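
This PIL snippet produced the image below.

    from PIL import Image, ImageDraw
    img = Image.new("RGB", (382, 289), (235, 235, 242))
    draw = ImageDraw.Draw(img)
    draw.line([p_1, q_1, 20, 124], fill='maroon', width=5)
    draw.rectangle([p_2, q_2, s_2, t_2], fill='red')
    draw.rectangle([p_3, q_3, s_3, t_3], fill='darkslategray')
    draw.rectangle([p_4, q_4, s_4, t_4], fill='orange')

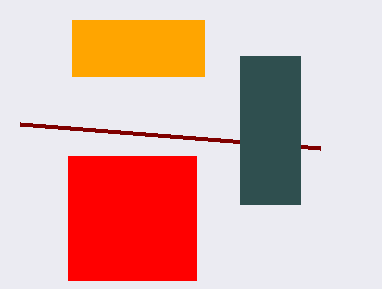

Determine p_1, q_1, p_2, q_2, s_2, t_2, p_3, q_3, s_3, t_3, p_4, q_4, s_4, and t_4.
p_1 = 320, q_1 = 148, p_2 = 68, q_2 = 156, s_2 = 196, t_2 = 280, p_3 = 240, q_3 = 56, s_3 = 300, t_3 = 204, p_4 = 72, q_4 = 20, s_4 = 204, t_4 = 76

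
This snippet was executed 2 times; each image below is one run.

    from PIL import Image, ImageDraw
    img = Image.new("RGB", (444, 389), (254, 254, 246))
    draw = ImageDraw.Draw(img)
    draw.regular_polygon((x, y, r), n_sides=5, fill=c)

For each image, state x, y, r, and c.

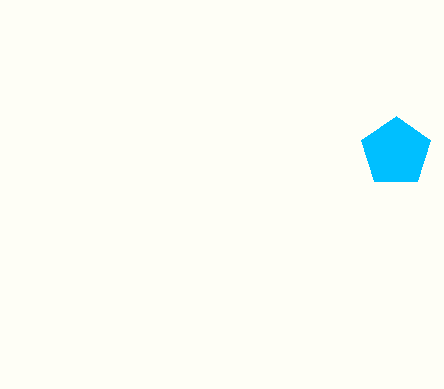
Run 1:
x = 396
y = 152
r = 36
c = 'deepskyblue'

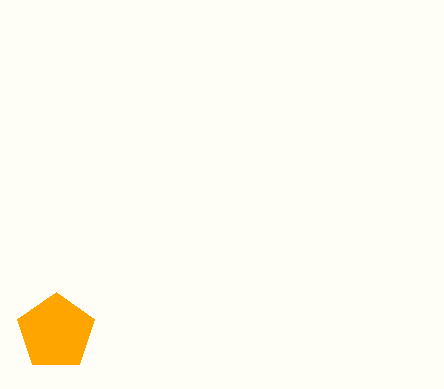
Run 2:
x = 56, y = 332, r = 40, c = 'orange'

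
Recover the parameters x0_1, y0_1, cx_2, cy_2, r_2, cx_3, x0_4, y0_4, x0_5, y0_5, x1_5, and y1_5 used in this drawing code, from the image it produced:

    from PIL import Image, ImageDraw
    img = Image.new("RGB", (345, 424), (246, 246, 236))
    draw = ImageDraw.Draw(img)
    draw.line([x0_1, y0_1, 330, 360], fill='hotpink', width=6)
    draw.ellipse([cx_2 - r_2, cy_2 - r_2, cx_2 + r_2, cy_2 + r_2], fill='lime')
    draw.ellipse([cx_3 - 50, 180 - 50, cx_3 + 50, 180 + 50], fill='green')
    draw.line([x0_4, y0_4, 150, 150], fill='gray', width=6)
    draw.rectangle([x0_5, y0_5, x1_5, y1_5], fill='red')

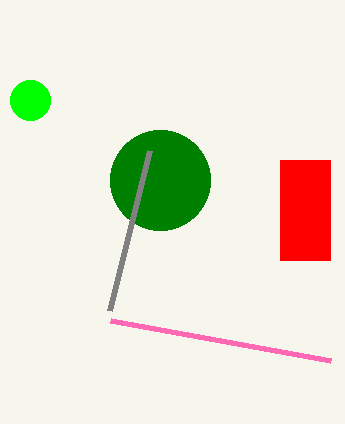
x0_1 = 110; y0_1 = 320; cx_2 = 30; cy_2 = 100; r_2 = 20; cx_3 = 160; x0_4 = 110; y0_4 = 310; x0_5 = 280; y0_5 = 160; x1_5 = 330; y1_5 = 260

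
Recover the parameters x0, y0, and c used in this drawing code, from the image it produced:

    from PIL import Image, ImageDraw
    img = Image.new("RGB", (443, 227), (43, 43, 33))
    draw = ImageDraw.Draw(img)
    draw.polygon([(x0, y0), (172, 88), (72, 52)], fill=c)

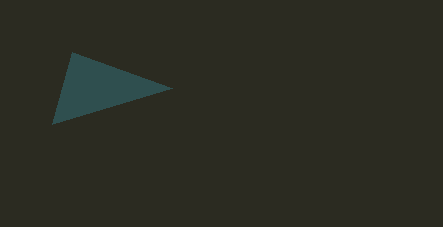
x0 = 52; y0 = 124; c = 'darkslategray'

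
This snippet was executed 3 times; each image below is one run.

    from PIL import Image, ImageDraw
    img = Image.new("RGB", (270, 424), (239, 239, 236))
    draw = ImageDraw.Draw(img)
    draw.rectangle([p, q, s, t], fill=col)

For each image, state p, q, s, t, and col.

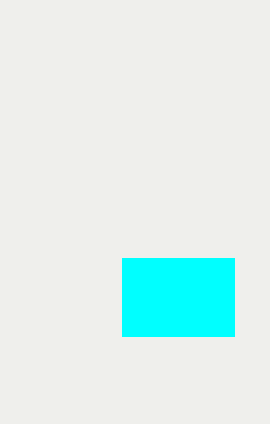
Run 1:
p = 122; q = 258; s = 234; t = 336; col = 'cyan'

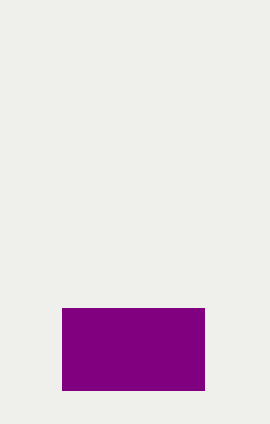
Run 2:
p = 62
q = 308
s = 204
t = 390
col = 'purple'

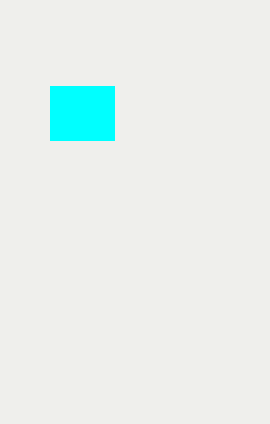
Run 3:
p = 50; q = 86; s = 114; t = 140; col = 'cyan'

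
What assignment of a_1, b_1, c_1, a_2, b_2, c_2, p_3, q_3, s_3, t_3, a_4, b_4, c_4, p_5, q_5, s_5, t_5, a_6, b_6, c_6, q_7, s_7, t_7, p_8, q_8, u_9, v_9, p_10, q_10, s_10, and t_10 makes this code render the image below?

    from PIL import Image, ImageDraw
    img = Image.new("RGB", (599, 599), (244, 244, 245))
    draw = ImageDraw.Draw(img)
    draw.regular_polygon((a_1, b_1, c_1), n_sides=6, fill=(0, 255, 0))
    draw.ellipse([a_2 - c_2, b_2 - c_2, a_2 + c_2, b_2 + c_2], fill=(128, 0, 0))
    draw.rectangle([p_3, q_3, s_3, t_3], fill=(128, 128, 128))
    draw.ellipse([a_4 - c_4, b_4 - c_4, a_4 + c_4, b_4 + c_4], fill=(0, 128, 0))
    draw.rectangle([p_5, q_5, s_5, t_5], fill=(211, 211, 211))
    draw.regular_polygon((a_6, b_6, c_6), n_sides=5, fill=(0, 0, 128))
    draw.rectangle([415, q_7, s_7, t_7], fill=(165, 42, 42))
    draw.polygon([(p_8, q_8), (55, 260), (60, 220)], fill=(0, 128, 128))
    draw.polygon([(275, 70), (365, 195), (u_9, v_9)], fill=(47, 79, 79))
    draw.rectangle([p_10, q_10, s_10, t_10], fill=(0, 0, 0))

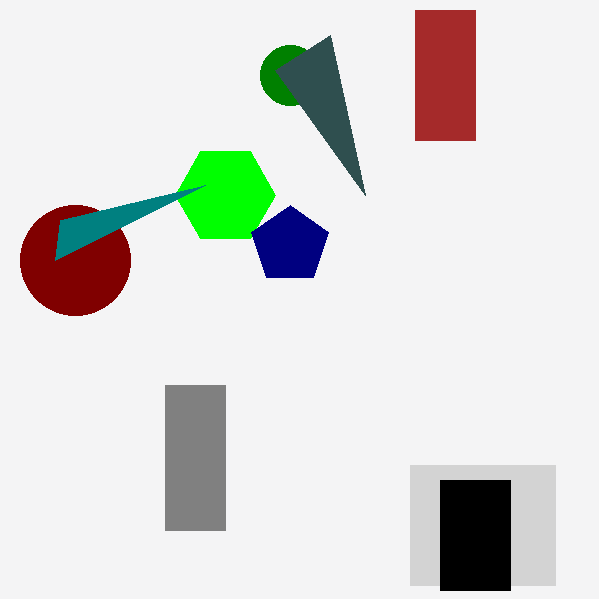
a_1 = 225, b_1 = 195, c_1 = 50, a_2 = 75, b_2 = 260, c_2 = 55, p_3 = 165, q_3 = 385, s_3 = 225, t_3 = 530, a_4 = 290, b_4 = 75, c_4 = 30, p_5 = 410, q_5 = 465, s_5 = 555, t_5 = 585, a_6 = 290, b_6 = 245, c_6 = 40, q_7 = 10, s_7 = 475, t_7 = 140, p_8 = 205, q_8 = 185, u_9 = 330, v_9 = 35, p_10 = 440, q_10 = 480, s_10 = 510, t_10 = 590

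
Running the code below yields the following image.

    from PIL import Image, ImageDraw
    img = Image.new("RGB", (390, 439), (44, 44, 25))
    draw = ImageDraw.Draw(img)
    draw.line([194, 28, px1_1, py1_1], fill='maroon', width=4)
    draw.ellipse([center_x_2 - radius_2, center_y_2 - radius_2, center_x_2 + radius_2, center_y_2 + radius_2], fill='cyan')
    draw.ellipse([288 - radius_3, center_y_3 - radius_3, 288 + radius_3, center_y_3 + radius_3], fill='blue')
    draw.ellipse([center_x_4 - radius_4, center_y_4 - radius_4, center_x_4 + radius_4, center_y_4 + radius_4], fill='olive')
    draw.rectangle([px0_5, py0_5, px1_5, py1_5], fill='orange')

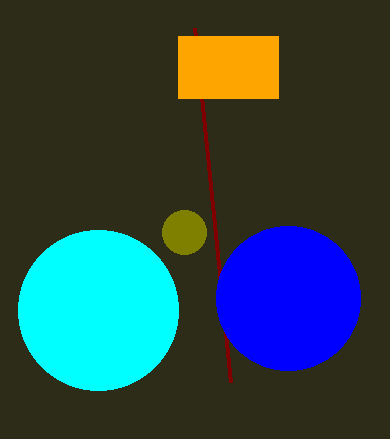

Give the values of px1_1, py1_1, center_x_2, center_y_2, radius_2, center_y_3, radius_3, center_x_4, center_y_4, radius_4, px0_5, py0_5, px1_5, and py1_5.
px1_1 = 230, py1_1 = 382, center_x_2 = 98, center_y_2 = 310, radius_2 = 80, center_y_3 = 298, radius_3 = 72, center_x_4 = 184, center_y_4 = 232, radius_4 = 22, px0_5 = 178, py0_5 = 36, px1_5 = 278, py1_5 = 98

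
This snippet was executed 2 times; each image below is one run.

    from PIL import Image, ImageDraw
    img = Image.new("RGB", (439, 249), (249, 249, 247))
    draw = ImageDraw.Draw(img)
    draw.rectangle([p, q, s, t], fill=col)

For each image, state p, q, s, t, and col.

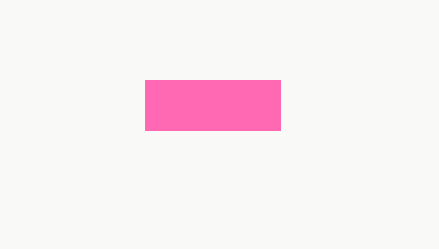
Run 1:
p = 145
q = 80
s = 280
t = 130
col = 'hotpink'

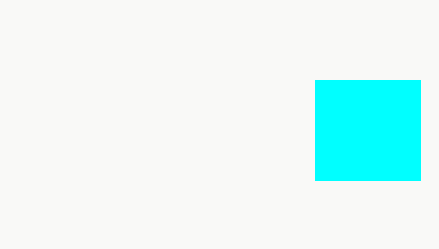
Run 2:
p = 315; q = 80; s = 420; t = 180; col = 'cyan'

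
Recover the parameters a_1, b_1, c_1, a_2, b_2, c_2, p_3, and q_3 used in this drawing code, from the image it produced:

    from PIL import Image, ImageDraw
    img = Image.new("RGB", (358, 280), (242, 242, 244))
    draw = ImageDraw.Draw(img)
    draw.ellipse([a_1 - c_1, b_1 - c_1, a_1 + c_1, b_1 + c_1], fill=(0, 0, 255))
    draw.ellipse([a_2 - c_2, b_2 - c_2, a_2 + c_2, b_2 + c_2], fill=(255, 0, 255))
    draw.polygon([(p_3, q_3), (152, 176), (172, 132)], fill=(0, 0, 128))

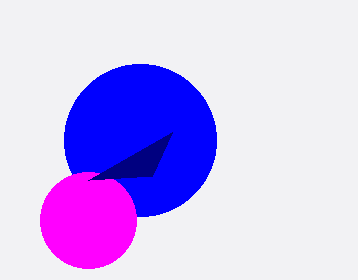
a_1 = 140, b_1 = 140, c_1 = 76, a_2 = 88, b_2 = 220, c_2 = 48, p_3 = 88, q_3 = 180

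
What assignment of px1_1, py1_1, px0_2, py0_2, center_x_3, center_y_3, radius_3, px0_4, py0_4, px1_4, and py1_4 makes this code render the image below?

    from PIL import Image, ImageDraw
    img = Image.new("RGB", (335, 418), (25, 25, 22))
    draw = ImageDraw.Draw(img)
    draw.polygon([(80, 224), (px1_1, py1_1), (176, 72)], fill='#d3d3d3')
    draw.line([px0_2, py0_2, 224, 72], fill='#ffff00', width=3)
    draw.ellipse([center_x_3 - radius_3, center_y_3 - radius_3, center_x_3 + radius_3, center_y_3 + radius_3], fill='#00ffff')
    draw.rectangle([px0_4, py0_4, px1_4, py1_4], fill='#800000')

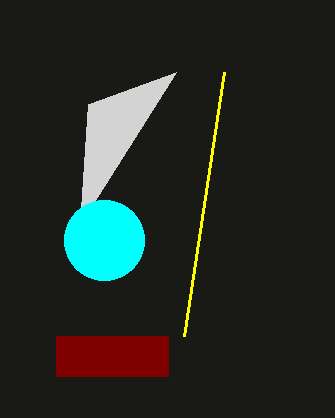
px1_1 = 88, py1_1 = 104, px0_2 = 184, py0_2 = 336, center_x_3 = 104, center_y_3 = 240, radius_3 = 40, px0_4 = 56, py0_4 = 336, px1_4 = 168, py1_4 = 376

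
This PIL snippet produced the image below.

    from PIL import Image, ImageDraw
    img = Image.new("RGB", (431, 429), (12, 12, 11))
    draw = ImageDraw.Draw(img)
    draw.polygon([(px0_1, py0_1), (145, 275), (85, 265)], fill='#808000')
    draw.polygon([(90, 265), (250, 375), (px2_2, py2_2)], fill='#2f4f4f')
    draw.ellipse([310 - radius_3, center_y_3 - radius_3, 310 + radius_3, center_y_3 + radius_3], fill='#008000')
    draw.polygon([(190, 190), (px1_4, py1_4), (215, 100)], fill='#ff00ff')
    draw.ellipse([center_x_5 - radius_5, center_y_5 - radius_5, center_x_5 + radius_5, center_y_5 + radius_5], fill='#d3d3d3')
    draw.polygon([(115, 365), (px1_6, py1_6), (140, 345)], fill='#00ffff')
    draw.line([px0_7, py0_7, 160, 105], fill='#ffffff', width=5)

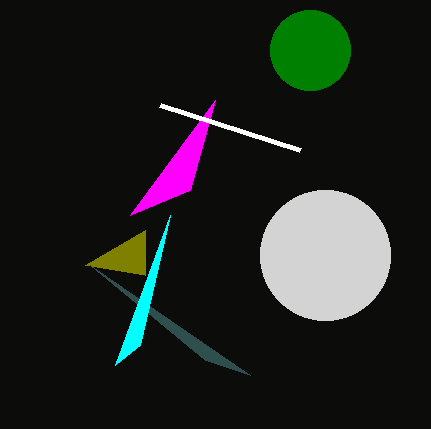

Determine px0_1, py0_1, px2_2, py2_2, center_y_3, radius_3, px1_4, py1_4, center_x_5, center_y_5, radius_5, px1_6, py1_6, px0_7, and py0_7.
px0_1 = 145; py0_1 = 230; px2_2 = 205; py2_2 = 360; center_y_3 = 50; radius_3 = 40; px1_4 = 130; py1_4 = 215; center_x_5 = 325; center_y_5 = 255; radius_5 = 65; px1_6 = 170; py1_6 = 215; px0_7 = 300; py0_7 = 150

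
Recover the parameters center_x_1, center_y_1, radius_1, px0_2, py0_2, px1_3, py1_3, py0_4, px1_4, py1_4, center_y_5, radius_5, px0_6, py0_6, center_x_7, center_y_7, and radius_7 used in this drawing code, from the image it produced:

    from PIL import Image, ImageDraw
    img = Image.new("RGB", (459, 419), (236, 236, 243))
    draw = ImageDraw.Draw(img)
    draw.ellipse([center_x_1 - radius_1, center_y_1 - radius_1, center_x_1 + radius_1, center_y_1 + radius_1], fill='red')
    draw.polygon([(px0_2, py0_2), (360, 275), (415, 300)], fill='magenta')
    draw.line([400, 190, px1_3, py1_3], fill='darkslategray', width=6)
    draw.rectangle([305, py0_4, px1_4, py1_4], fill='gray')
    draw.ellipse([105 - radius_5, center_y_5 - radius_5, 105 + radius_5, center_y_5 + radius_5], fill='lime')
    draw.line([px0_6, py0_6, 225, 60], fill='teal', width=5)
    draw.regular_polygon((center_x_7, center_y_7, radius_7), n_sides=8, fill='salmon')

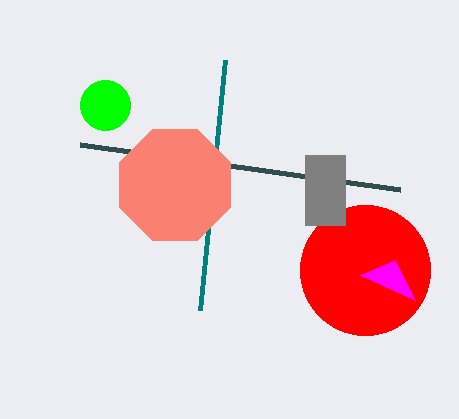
center_x_1 = 365
center_y_1 = 270
radius_1 = 65
px0_2 = 395
py0_2 = 260
px1_3 = 80
py1_3 = 145
py0_4 = 155
px1_4 = 345
py1_4 = 225
center_y_5 = 105
radius_5 = 25
px0_6 = 200
py0_6 = 310
center_x_7 = 175
center_y_7 = 185
radius_7 = 60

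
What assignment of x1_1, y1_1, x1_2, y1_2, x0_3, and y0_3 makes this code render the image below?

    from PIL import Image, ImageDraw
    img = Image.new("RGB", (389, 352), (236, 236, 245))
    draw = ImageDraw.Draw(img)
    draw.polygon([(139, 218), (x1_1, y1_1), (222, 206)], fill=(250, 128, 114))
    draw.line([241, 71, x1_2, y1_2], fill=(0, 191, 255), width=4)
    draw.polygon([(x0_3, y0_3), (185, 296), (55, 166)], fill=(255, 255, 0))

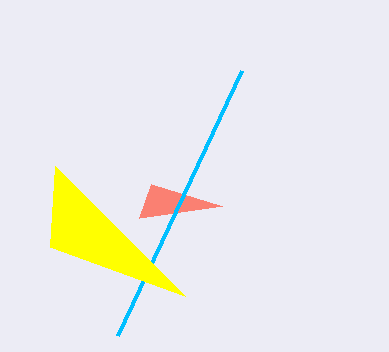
x1_1 = 151
y1_1 = 184
x1_2 = 117
y1_2 = 336
x0_3 = 50
y0_3 = 247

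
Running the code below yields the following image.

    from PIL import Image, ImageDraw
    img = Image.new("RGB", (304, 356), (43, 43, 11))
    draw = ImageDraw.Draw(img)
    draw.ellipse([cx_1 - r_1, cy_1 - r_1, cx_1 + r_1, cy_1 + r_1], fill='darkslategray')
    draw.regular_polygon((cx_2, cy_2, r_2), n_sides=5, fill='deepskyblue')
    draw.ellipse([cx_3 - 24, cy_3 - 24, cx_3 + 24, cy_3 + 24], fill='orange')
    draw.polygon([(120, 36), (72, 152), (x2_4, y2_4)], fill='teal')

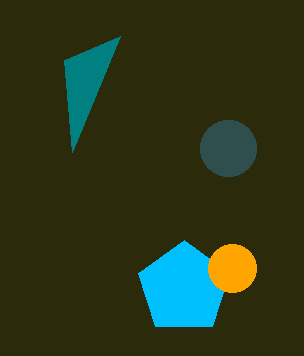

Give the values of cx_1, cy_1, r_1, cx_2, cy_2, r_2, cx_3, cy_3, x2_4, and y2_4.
cx_1 = 228, cy_1 = 148, r_1 = 28, cx_2 = 184, cy_2 = 288, r_2 = 48, cx_3 = 232, cy_3 = 268, x2_4 = 64, y2_4 = 60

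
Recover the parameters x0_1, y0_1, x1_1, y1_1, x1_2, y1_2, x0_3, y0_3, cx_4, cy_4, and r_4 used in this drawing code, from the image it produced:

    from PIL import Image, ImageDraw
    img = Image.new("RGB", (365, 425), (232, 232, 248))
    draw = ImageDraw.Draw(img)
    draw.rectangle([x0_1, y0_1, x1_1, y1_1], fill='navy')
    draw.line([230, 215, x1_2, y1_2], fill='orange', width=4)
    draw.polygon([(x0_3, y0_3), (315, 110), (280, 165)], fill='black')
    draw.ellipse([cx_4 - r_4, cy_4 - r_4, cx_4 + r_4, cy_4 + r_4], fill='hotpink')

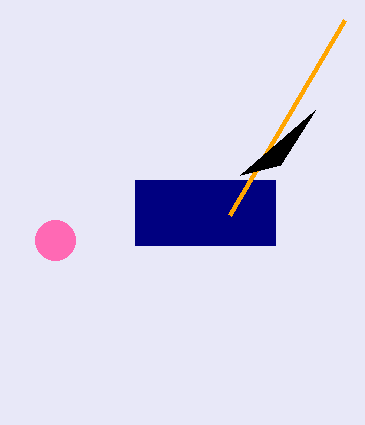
x0_1 = 135; y0_1 = 180; x1_1 = 275; y1_1 = 245; x1_2 = 345; y1_2 = 20; x0_3 = 240; y0_3 = 175; cx_4 = 55; cy_4 = 240; r_4 = 20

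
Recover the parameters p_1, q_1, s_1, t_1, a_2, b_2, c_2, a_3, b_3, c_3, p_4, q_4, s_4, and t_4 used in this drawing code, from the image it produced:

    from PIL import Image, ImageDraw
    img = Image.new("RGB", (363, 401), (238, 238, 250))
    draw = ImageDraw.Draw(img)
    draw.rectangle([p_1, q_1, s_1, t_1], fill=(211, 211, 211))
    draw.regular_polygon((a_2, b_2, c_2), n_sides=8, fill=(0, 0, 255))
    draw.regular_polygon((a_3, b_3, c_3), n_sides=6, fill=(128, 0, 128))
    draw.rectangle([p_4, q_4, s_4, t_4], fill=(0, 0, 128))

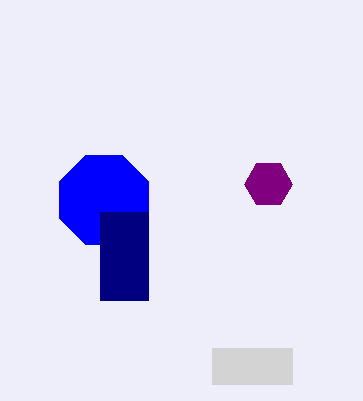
p_1 = 212, q_1 = 348, s_1 = 292, t_1 = 384, a_2 = 104, b_2 = 200, c_2 = 48, a_3 = 268, b_3 = 184, c_3 = 24, p_4 = 100, q_4 = 212, s_4 = 148, t_4 = 300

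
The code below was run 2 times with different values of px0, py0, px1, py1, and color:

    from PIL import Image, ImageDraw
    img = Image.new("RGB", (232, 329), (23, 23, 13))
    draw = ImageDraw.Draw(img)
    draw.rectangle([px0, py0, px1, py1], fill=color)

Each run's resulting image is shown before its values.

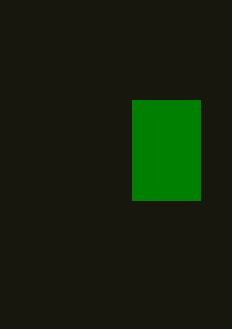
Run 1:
px0 = 132; py0 = 100; px1 = 200; py1 = 200; color = 'green'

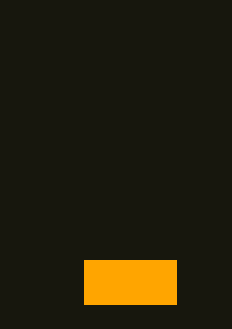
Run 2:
px0 = 84
py0 = 260
px1 = 176
py1 = 304
color = 'orange'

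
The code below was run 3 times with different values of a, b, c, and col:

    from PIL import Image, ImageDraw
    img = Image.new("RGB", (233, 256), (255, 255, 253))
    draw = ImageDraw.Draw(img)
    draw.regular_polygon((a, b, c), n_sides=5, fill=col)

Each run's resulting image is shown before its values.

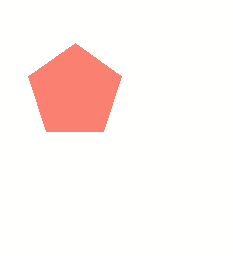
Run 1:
a = 75
b = 92
c = 49
col = 'salmon'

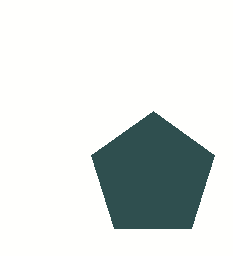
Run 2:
a = 153; b = 176; c = 65; col = 'darkslategray'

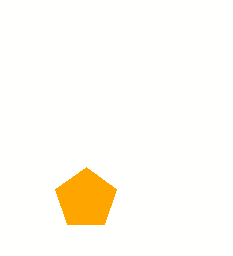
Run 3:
a = 86, b = 199, c = 32, col = 'orange'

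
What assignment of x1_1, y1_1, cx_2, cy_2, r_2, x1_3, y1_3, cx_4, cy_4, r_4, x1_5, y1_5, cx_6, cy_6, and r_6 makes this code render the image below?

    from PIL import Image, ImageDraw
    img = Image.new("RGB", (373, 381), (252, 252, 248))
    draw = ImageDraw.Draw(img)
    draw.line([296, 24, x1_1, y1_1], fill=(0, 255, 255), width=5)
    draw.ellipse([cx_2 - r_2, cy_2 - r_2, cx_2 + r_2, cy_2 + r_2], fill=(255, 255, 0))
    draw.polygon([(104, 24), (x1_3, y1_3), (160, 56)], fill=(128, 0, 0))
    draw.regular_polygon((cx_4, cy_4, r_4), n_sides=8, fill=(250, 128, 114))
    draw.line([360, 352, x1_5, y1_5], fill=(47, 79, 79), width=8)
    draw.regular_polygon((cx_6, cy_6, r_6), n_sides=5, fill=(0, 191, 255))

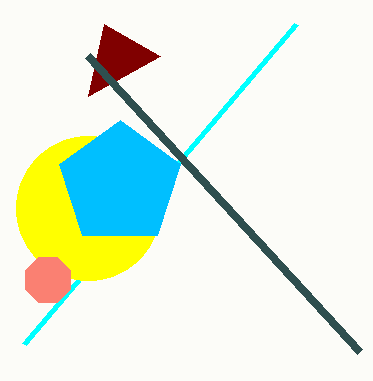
x1_1 = 24
y1_1 = 344
cx_2 = 88
cy_2 = 208
r_2 = 72
x1_3 = 88
y1_3 = 96
cx_4 = 48
cy_4 = 280
r_4 = 24
x1_5 = 88
y1_5 = 56
cx_6 = 120
cy_6 = 184
r_6 = 64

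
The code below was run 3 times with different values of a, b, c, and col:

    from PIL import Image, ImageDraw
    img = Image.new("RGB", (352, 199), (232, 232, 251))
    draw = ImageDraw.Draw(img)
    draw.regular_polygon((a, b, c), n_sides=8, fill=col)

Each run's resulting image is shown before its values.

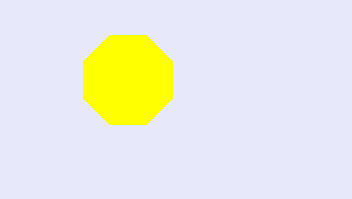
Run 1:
a = 128
b = 80
c = 48
col = 'yellow'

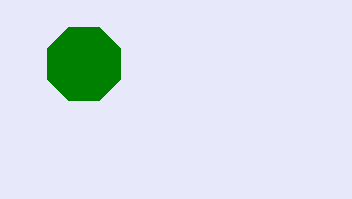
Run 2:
a = 84, b = 64, c = 40, col = 'green'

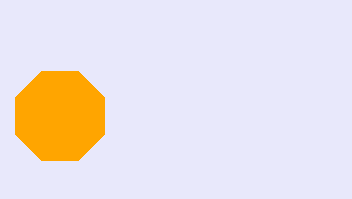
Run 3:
a = 60
b = 116
c = 48
col = 'orange'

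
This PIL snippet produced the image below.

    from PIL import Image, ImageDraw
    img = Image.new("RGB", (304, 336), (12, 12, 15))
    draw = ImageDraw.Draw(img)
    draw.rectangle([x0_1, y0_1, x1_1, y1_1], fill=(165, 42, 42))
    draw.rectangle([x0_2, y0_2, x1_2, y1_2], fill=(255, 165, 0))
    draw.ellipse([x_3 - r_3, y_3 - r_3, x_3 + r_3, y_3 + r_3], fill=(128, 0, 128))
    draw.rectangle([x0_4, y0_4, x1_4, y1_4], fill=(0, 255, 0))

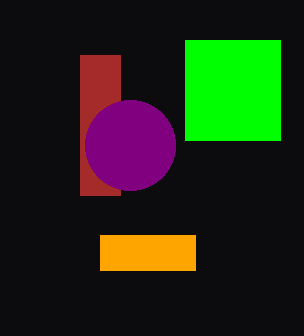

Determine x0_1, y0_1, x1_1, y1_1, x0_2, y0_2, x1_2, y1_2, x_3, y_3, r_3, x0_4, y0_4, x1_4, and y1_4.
x0_1 = 80
y0_1 = 55
x1_1 = 120
y1_1 = 195
x0_2 = 100
y0_2 = 235
x1_2 = 195
y1_2 = 270
x_3 = 130
y_3 = 145
r_3 = 45
x0_4 = 185
y0_4 = 40
x1_4 = 280
y1_4 = 140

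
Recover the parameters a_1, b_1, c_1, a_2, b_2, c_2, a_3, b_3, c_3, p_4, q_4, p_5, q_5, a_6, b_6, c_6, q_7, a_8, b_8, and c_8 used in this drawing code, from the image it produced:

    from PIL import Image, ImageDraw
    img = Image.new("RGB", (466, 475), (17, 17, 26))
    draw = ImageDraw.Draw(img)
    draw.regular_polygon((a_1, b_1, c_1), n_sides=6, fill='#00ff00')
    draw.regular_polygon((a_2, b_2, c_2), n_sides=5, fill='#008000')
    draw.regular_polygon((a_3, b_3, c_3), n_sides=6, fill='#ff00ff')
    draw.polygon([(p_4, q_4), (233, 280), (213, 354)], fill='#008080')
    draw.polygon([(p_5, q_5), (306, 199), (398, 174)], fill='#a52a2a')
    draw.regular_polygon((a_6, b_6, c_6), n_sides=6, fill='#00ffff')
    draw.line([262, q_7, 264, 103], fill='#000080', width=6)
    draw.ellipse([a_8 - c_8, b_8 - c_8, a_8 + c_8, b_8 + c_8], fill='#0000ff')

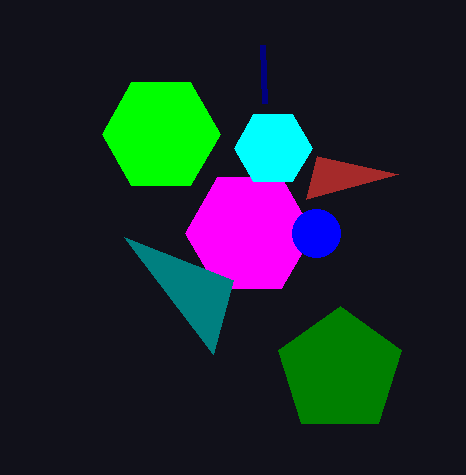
a_1 = 161; b_1 = 134; c_1 = 59; a_2 = 340; b_2 = 371; c_2 = 65; a_3 = 249; b_3 = 233; c_3 = 64; p_4 = 124; q_4 = 237; p_5 = 317; q_5 = 156; a_6 = 273; b_6 = 148; c_6 = 39; q_7 = 45; a_8 = 316; b_8 = 233; c_8 = 24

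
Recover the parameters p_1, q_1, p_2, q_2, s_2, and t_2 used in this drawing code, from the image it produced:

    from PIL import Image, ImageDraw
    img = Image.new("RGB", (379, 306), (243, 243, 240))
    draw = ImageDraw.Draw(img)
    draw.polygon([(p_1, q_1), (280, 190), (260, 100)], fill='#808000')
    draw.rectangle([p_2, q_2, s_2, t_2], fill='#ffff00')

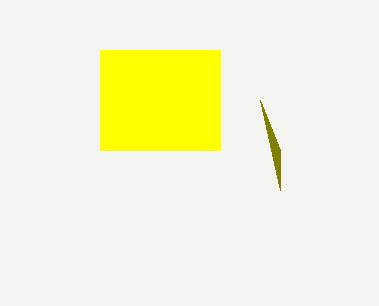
p_1 = 280, q_1 = 150, p_2 = 100, q_2 = 50, s_2 = 220, t_2 = 150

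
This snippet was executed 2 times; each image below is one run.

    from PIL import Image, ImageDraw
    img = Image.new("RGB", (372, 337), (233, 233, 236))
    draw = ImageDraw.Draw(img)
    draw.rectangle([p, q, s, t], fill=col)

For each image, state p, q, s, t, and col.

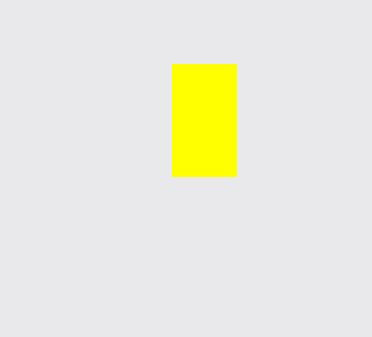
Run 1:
p = 172, q = 64, s = 236, t = 176, col = 'yellow'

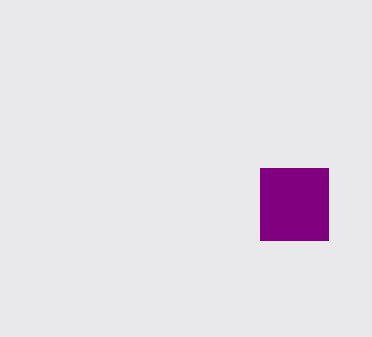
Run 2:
p = 260, q = 168, s = 328, t = 240, col = 'purple'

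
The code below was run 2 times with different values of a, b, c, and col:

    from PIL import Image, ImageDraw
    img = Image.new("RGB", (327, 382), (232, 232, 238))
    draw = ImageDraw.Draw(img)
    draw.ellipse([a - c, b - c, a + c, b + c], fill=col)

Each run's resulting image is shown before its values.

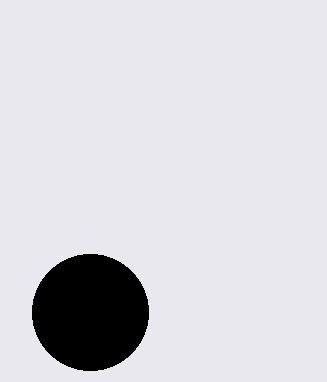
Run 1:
a = 90, b = 312, c = 58, col = 'black'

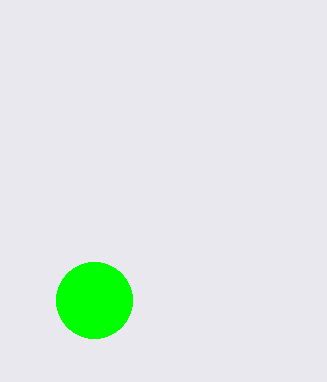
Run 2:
a = 94; b = 300; c = 38; col = 'lime'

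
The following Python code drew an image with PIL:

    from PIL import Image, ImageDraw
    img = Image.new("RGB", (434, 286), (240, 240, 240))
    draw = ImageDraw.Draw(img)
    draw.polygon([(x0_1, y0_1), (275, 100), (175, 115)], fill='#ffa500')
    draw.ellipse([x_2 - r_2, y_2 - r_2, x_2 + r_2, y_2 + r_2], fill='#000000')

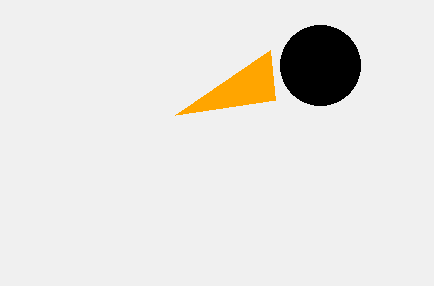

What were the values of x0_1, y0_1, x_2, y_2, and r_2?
x0_1 = 270; y0_1 = 50; x_2 = 320; y_2 = 65; r_2 = 40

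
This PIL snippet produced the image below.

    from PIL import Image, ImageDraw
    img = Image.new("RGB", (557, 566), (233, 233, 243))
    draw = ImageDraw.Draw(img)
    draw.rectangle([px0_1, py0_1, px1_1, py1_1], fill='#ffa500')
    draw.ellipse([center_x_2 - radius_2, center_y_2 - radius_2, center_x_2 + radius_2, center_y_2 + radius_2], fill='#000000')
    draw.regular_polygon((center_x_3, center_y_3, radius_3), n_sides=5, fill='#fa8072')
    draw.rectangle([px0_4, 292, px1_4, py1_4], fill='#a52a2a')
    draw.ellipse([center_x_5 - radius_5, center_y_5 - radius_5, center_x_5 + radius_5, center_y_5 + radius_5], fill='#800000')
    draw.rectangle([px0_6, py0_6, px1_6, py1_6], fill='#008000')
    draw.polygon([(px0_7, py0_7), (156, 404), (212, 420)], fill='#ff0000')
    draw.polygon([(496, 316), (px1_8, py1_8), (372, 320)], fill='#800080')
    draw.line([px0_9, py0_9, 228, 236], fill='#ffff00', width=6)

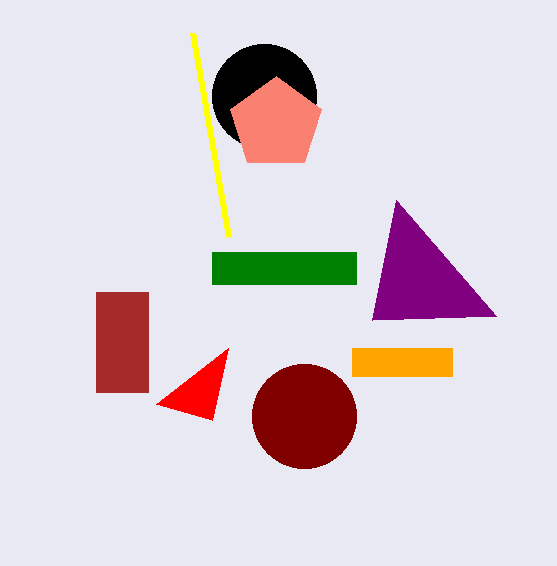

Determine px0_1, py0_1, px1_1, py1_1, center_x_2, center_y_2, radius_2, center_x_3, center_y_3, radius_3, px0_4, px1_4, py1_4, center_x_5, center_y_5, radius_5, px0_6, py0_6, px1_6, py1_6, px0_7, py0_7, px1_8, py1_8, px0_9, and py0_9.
px0_1 = 352; py0_1 = 348; px1_1 = 452; py1_1 = 376; center_x_2 = 264; center_y_2 = 96; radius_2 = 52; center_x_3 = 276; center_y_3 = 124; radius_3 = 48; px0_4 = 96; px1_4 = 148; py1_4 = 392; center_x_5 = 304; center_y_5 = 416; radius_5 = 52; px0_6 = 212; py0_6 = 252; px1_6 = 356; py1_6 = 284; px0_7 = 228; py0_7 = 348; px1_8 = 396; py1_8 = 200; px0_9 = 192; py0_9 = 32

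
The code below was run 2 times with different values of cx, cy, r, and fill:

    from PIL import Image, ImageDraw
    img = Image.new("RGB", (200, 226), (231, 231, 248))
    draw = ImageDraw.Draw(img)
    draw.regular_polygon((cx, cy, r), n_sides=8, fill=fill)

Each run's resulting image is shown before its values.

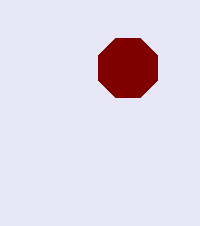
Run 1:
cx = 128; cy = 68; r = 32; fill = 'maroon'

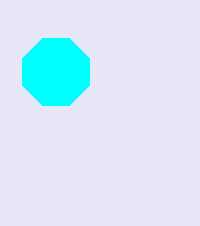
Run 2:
cx = 56
cy = 72
r = 36
fill = 'cyan'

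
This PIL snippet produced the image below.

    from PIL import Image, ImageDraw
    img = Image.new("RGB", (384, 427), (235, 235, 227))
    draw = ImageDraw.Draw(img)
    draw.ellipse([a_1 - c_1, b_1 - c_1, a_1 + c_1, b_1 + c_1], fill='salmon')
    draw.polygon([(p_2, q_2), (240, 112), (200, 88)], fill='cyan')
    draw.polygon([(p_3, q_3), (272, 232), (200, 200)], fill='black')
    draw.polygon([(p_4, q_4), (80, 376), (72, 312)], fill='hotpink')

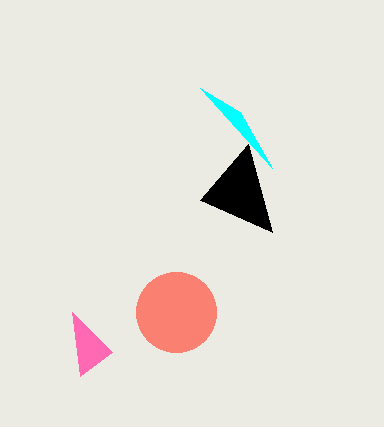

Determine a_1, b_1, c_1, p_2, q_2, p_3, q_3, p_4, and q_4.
a_1 = 176; b_1 = 312; c_1 = 40; p_2 = 272; q_2 = 168; p_3 = 248; q_3 = 144; p_4 = 112; q_4 = 352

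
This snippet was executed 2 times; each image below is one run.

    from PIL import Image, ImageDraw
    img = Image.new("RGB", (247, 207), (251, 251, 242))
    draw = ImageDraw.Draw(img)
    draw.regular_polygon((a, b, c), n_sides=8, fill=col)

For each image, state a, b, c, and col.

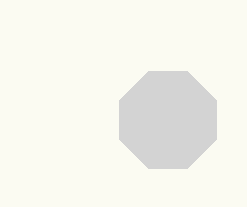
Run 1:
a = 168, b = 120, c = 52, col = 'lightgray'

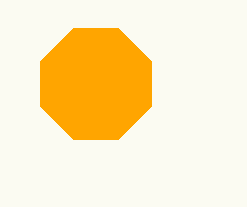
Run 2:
a = 96; b = 84; c = 60; col = 'orange'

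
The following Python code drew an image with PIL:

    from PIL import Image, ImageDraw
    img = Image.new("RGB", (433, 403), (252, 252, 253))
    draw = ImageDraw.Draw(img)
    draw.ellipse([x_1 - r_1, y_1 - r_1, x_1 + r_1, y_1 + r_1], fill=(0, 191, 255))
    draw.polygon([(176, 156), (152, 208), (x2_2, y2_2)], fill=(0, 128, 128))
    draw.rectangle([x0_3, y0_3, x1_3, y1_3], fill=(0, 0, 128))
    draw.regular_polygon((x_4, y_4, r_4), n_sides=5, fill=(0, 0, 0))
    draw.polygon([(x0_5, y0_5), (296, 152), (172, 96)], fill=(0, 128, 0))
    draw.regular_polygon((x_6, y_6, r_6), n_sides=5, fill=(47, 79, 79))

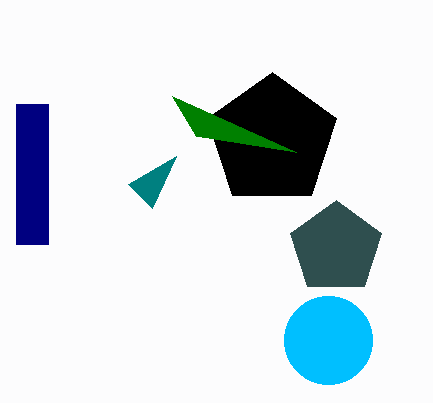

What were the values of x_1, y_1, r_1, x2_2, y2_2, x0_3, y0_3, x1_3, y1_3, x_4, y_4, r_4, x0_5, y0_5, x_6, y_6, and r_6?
x_1 = 328, y_1 = 340, r_1 = 44, x2_2 = 128, y2_2 = 184, x0_3 = 16, y0_3 = 104, x1_3 = 48, y1_3 = 244, x_4 = 272, y_4 = 140, r_4 = 68, x0_5 = 196, y0_5 = 136, x_6 = 336, y_6 = 248, r_6 = 48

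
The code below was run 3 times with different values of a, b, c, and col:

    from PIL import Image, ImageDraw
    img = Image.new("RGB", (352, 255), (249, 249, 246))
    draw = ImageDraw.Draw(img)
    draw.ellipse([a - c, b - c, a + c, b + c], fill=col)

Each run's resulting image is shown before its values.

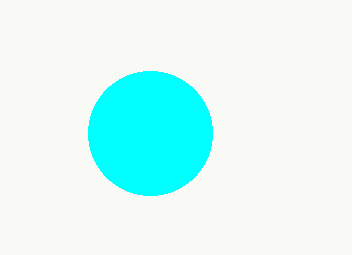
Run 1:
a = 150
b = 133
c = 62
col = 'cyan'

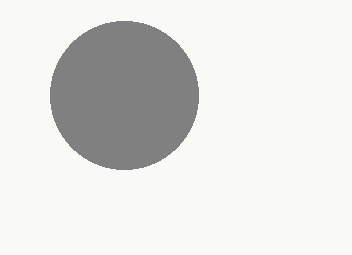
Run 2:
a = 124; b = 95; c = 74; col = 'gray'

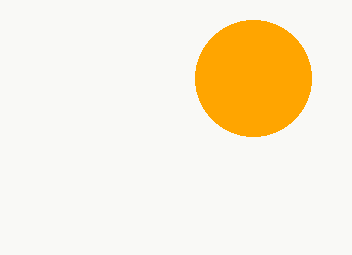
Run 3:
a = 253
b = 78
c = 58
col = 'orange'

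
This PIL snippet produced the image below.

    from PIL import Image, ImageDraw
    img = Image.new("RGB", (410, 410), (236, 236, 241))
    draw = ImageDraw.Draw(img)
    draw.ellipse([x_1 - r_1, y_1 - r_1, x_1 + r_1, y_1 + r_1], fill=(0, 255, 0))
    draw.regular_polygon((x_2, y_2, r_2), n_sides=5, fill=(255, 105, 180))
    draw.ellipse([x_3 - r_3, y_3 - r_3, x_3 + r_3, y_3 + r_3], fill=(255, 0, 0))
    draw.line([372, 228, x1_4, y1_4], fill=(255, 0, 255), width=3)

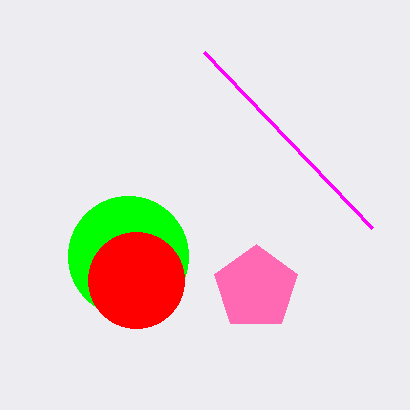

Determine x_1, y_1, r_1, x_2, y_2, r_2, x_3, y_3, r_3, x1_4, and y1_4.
x_1 = 128; y_1 = 256; r_1 = 60; x_2 = 256; y_2 = 288; r_2 = 44; x_3 = 136; y_3 = 280; r_3 = 48; x1_4 = 204; y1_4 = 52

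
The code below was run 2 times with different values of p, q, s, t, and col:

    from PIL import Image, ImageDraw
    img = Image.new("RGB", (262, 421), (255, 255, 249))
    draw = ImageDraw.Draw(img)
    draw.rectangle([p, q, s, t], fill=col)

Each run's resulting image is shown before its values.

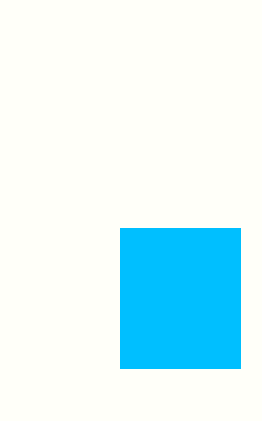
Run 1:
p = 120; q = 228; s = 240; t = 368; col = 'deepskyblue'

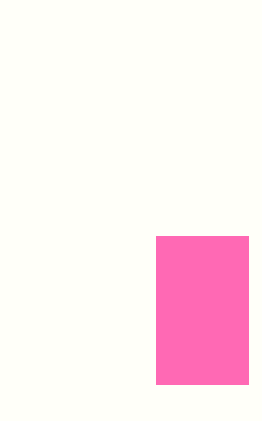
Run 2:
p = 156, q = 236, s = 248, t = 384, col = 'hotpink'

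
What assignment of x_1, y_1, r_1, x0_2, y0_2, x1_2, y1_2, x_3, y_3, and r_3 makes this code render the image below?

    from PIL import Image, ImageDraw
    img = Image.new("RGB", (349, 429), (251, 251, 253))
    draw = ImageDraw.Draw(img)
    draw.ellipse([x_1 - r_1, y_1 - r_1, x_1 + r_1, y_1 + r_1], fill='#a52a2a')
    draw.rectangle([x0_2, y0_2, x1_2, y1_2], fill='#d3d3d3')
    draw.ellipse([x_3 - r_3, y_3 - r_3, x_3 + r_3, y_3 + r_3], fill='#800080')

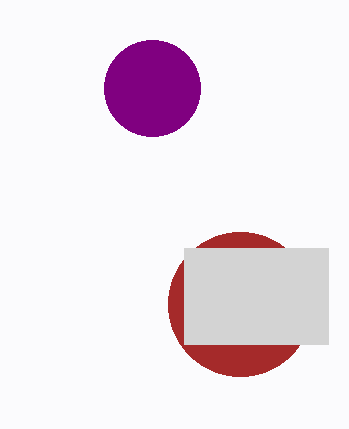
x_1 = 240
y_1 = 304
r_1 = 72
x0_2 = 184
y0_2 = 248
x1_2 = 328
y1_2 = 344
x_3 = 152
y_3 = 88
r_3 = 48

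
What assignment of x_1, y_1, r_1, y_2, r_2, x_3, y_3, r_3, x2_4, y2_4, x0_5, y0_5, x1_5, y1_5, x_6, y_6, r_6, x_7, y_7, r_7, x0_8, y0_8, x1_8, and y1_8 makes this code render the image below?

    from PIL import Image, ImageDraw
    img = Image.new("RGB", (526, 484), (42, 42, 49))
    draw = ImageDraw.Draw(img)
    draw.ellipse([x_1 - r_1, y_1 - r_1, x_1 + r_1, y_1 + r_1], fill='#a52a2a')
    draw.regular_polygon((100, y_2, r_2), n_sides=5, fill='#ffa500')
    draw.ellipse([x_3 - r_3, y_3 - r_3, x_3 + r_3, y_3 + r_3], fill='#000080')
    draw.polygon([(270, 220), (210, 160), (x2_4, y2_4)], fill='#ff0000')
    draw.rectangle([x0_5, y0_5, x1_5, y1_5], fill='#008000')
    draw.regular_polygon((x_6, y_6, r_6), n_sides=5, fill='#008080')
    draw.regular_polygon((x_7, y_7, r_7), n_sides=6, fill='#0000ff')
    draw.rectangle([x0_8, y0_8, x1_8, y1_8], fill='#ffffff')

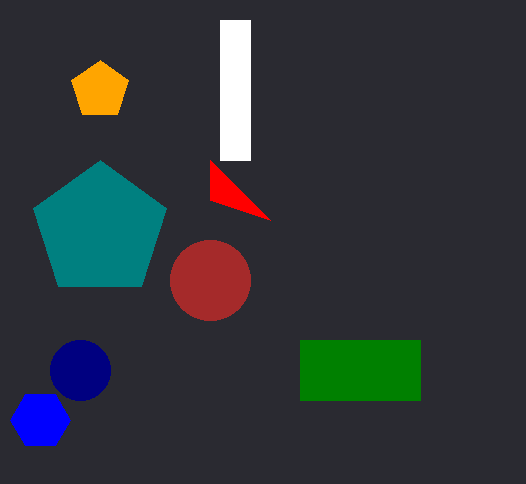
x_1 = 210; y_1 = 280; r_1 = 40; y_2 = 90; r_2 = 30; x_3 = 80; y_3 = 370; r_3 = 30; x2_4 = 210; y2_4 = 200; x0_5 = 300; y0_5 = 340; x1_5 = 420; y1_5 = 400; x_6 = 100; y_6 = 230; r_6 = 70; x_7 = 40; y_7 = 420; r_7 = 30; x0_8 = 220; y0_8 = 20; x1_8 = 250; y1_8 = 160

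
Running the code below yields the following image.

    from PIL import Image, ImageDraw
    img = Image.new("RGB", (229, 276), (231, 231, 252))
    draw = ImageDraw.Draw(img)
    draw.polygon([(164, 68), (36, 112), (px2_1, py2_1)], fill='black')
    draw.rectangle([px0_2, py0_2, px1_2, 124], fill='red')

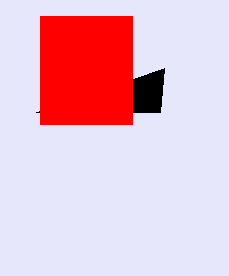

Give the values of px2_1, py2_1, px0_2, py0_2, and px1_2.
px2_1 = 160; py2_1 = 112; px0_2 = 40; py0_2 = 16; px1_2 = 132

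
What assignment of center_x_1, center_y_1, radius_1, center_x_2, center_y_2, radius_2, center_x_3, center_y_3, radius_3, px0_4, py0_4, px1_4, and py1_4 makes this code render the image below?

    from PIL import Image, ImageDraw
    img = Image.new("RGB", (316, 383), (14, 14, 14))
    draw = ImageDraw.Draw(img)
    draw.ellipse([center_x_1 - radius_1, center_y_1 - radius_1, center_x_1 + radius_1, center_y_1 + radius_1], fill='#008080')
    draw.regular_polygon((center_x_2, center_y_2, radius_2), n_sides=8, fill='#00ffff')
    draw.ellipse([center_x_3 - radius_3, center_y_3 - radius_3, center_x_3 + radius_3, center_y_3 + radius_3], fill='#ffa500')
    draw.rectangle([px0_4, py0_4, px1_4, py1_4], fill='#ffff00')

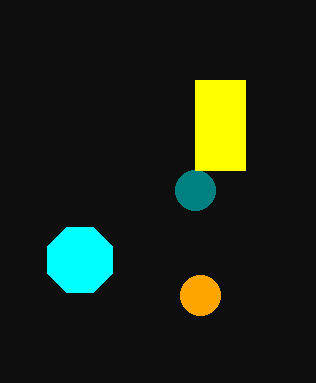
center_x_1 = 195; center_y_1 = 190; radius_1 = 20; center_x_2 = 80; center_y_2 = 260; radius_2 = 35; center_x_3 = 200; center_y_3 = 295; radius_3 = 20; px0_4 = 195; py0_4 = 80; px1_4 = 245; py1_4 = 170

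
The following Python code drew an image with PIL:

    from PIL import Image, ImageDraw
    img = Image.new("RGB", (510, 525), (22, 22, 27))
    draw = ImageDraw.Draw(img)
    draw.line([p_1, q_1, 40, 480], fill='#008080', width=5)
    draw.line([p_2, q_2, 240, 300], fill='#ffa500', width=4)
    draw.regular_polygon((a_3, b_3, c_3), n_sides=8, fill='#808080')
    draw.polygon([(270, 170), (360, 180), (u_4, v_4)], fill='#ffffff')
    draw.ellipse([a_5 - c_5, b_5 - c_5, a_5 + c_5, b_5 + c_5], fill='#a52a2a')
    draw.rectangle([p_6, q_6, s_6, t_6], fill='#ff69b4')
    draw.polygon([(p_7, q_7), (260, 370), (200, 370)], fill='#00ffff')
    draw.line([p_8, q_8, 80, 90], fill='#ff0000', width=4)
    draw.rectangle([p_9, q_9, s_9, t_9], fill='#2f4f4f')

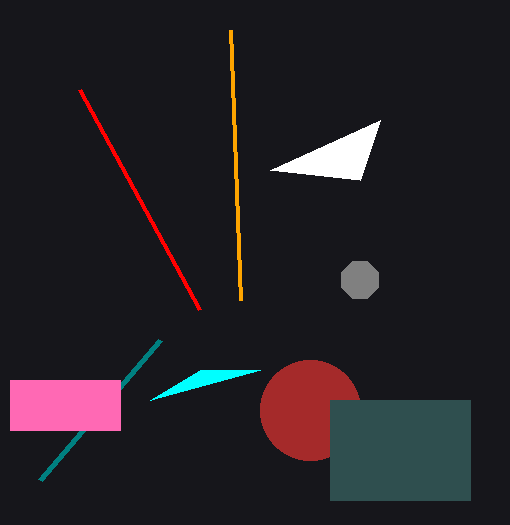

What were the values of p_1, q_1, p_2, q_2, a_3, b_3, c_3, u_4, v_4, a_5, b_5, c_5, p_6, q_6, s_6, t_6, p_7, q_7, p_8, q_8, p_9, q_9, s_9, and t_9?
p_1 = 160, q_1 = 340, p_2 = 230, q_2 = 30, a_3 = 360, b_3 = 280, c_3 = 20, u_4 = 380, v_4 = 120, a_5 = 310, b_5 = 410, c_5 = 50, p_6 = 10, q_6 = 380, s_6 = 120, t_6 = 430, p_7 = 150, q_7 = 400, p_8 = 200, q_8 = 310, p_9 = 330, q_9 = 400, s_9 = 470, t_9 = 500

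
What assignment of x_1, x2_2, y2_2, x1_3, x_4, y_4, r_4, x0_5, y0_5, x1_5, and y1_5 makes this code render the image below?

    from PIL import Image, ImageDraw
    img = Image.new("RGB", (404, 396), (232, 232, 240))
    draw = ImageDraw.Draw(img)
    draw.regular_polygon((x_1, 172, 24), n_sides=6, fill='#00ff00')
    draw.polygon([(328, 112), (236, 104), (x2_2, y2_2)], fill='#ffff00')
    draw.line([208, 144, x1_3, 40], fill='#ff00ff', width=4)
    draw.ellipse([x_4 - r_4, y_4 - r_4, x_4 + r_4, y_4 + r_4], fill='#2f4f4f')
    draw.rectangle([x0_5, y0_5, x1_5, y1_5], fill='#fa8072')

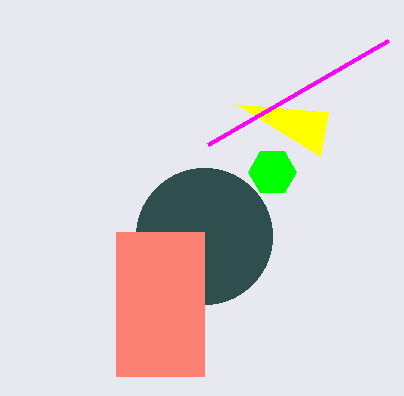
x_1 = 272, x2_2 = 320, y2_2 = 156, x1_3 = 388, x_4 = 204, y_4 = 236, r_4 = 68, x0_5 = 116, y0_5 = 232, x1_5 = 204, y1_5 = 376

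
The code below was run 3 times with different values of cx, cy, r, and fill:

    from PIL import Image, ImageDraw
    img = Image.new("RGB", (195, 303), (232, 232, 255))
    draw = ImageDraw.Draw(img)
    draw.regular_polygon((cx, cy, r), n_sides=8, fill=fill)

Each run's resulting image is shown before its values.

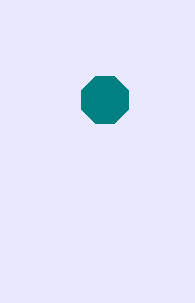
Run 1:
cx = 105, cy = 100, r = 25, fill = 'teal'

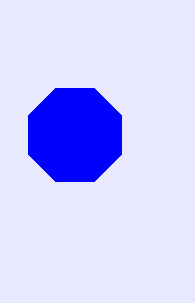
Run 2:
cx = 75, cy = 135, r = 50, fill = 'blue'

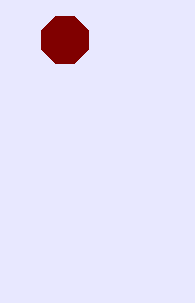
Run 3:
cx = 65, cy = 40, r = 25, fill = 'maroon'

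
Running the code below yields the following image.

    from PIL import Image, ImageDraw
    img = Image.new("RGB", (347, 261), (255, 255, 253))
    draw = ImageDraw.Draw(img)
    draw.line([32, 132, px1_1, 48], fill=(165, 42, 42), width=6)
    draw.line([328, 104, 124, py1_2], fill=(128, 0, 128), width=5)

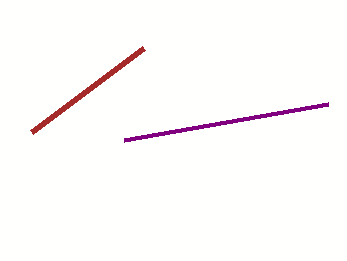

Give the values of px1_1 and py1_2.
px1_1 = 144, py1_2 = 140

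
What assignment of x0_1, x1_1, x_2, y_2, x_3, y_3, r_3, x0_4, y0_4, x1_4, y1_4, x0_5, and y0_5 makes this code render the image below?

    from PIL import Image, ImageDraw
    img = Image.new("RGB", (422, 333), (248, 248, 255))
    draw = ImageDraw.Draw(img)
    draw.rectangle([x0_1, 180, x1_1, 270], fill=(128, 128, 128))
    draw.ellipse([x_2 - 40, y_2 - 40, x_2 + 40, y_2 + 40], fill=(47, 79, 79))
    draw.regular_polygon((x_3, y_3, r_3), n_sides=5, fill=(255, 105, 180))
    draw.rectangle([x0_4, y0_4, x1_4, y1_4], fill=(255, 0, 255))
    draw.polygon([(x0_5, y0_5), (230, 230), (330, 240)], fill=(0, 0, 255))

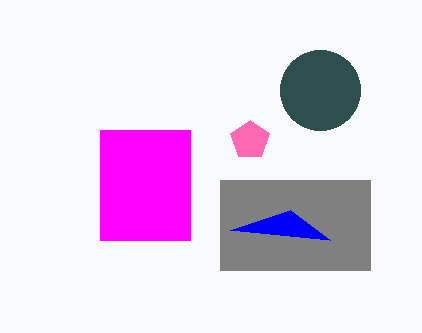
x0_1 = 220; x1_1 = 370; x_2 = 320; y_2 = 90; x_3 = 250; y_3 = 140; r_3 = 20; x0_4 = 100; y0_4 = 130; x1_4 = 190; y1_4 = 240; x0_5 = 290; y0_5 = 210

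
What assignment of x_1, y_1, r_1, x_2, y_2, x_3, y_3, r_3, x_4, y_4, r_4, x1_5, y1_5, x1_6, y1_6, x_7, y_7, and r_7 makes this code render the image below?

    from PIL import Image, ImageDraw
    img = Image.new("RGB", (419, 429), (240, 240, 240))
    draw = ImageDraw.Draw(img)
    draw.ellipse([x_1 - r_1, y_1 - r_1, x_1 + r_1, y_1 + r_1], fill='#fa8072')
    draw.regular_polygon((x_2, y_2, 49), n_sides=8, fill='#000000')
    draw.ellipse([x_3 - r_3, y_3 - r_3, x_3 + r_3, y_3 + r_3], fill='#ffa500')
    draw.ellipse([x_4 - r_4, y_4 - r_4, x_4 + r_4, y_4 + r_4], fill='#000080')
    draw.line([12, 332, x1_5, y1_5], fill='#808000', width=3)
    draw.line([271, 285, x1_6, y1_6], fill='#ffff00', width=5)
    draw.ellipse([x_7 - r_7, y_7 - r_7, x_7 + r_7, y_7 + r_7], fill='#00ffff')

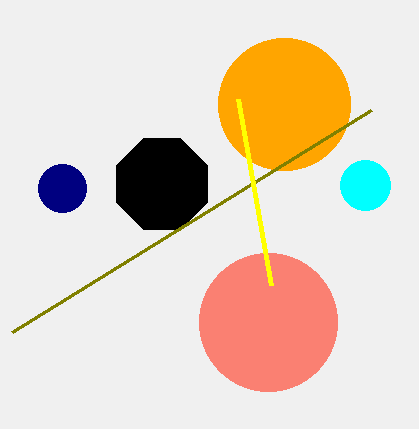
x_1 = 268; y_1 = 322; r_1 = 69; x_2 = 162; y_2 = 184; x_3 = 284; y_3 = 104; r_3 = 66; x_4 = 62; y_4 = 188; r_4 = 24; x1_5 = 371; y1_5 = 110; x1_6 = 238; y1_6 = 99; x_7 = 365; y_7 = 185; r_7 = 25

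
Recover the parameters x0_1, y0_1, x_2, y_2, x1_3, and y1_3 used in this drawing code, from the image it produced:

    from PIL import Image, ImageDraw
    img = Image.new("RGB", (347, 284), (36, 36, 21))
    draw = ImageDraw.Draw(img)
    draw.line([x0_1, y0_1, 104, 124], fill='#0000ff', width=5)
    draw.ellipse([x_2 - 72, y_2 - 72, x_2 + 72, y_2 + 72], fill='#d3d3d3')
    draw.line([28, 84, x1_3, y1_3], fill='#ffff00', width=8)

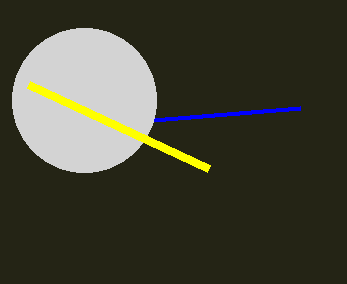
x0_1 = 300
y0_1 = 108
x_2 = 84
y_2 = 100
x1_3 = 208
y1_3 = 168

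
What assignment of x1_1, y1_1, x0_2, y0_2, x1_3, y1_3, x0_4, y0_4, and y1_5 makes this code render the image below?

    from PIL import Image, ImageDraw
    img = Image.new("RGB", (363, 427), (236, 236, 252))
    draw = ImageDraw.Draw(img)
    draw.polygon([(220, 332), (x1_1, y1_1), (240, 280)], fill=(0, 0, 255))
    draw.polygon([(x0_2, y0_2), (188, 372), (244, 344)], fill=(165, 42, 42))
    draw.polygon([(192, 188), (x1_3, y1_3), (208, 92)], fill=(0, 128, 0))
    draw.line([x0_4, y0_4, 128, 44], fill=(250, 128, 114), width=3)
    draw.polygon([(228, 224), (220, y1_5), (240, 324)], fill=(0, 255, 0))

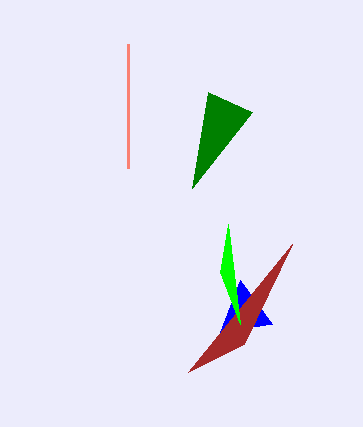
x1_1 = 272; y1_1 = 324; x0_2 = 292; y0_2 = 244; x1_3 = 252; y1_3 = 112; x0_4 = 128; y0_4 = 168; y1_5 = 272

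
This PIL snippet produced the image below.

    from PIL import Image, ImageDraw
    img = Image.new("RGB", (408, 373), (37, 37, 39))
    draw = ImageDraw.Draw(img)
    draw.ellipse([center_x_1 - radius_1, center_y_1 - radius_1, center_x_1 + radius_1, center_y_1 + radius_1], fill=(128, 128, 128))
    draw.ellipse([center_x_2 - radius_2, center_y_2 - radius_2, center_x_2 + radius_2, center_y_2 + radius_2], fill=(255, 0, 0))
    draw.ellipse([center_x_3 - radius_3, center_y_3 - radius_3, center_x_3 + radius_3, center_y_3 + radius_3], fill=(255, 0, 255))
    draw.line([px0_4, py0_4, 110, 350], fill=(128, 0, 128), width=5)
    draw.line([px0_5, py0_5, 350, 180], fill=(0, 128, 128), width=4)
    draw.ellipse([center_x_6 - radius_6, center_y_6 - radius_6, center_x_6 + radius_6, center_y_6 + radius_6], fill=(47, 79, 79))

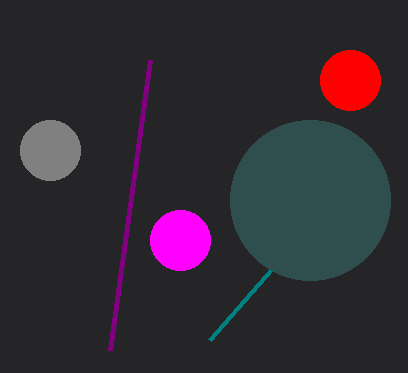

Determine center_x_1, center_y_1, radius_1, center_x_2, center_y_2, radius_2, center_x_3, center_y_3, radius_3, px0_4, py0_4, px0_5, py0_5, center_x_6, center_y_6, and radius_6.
center_x_1 = 50, center_y_1 = 150, radius_1 = 30, center_x_2 = 350, center_y_2 = 80, radius_2 = 30, center_x_3 = 180, center_y_3 = 240, radius_3 = 30, px0_4 = 150, py0_4 = 60, px0_5 = 210, py0_5 = 340, center_x_6 = 310, center_y_6 = 200, radius_6 = 80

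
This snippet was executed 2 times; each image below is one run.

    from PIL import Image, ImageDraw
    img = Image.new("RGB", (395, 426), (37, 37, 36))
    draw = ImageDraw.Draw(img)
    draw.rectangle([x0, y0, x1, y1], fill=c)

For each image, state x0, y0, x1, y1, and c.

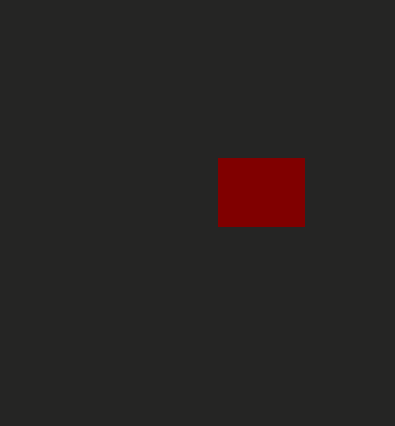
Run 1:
x0 = 218
y0 = 158
x1 = 304
y1 = 226
c = 'maroon'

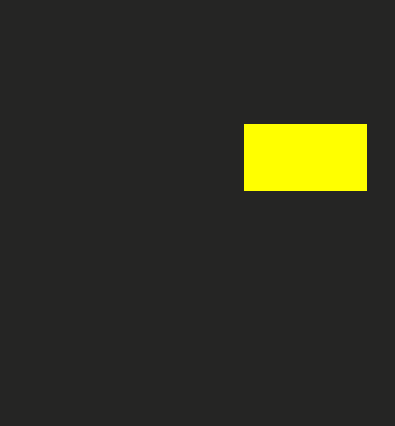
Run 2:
x0 = 244; y0 = 124; x1 = 366; y1 = 190; c = 'yellow'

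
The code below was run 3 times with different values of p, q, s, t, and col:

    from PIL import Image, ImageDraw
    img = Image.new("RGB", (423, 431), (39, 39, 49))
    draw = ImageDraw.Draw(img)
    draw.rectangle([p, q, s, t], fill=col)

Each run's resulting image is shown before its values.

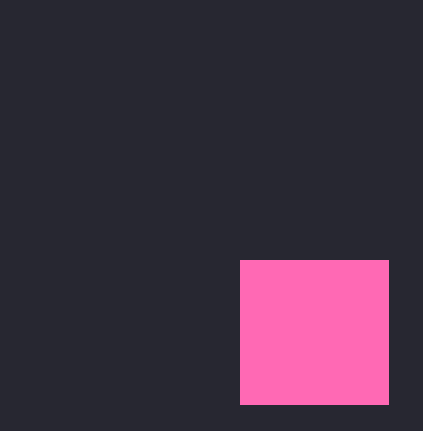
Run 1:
p = 240, q = 260, s = 388, t = 404, col = 'hotpink'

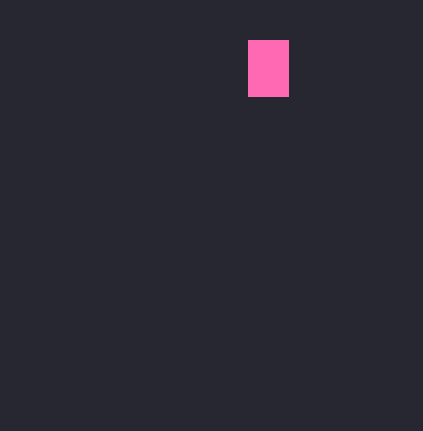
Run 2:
p = 248
q = 40
s = 288
t = 96
col = 'hotpink'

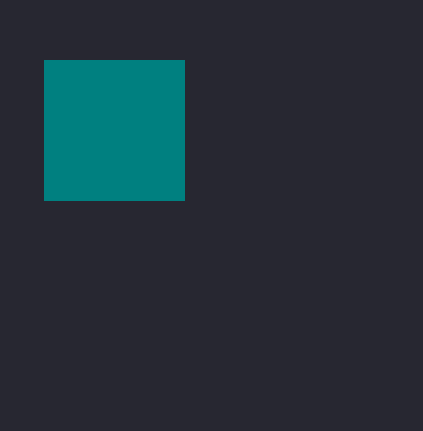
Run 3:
p = 44; q = 60; s = 184; t = 200; col = 'teal'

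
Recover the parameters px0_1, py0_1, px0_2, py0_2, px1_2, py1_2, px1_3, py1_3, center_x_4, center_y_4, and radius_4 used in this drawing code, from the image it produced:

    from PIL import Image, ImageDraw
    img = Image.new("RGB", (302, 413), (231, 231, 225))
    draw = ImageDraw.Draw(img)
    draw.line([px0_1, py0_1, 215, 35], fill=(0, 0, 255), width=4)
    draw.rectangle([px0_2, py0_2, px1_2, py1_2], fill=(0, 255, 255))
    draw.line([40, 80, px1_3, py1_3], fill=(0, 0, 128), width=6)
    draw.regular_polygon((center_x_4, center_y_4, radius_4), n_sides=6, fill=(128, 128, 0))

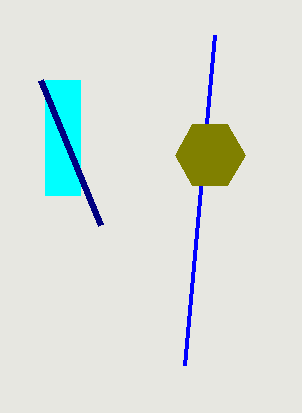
px0_1 = 185, py0_1 = 365, px0_2 = 45, py0_2 = 80, px1_2 = 80, py1_2 = 195, px1_3 = 100, py1_3 = 225, center_x_4 = 210, center_y_4 = 155, radius_4 = 35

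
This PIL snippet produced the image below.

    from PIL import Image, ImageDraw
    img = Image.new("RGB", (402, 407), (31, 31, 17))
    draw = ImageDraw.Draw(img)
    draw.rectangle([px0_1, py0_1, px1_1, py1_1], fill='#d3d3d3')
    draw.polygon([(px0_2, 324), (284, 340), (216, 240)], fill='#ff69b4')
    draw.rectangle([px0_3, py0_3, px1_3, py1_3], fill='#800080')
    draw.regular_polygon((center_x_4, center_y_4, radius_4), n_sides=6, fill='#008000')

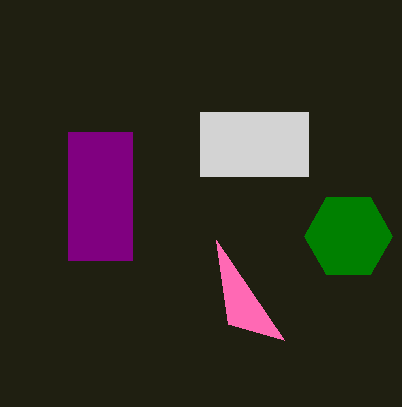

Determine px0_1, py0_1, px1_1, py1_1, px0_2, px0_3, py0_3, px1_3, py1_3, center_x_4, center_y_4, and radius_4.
px0_1 = 200
py0_1 = 112
px1_1 = 308
py1_1 = 176
px0_2 = 228
px0_3 = 68
py0_3 = 132
px1_3 = 132
py1_3 = 260
center_x_4 = 348
center_y_4 = 236
radius_4 = 44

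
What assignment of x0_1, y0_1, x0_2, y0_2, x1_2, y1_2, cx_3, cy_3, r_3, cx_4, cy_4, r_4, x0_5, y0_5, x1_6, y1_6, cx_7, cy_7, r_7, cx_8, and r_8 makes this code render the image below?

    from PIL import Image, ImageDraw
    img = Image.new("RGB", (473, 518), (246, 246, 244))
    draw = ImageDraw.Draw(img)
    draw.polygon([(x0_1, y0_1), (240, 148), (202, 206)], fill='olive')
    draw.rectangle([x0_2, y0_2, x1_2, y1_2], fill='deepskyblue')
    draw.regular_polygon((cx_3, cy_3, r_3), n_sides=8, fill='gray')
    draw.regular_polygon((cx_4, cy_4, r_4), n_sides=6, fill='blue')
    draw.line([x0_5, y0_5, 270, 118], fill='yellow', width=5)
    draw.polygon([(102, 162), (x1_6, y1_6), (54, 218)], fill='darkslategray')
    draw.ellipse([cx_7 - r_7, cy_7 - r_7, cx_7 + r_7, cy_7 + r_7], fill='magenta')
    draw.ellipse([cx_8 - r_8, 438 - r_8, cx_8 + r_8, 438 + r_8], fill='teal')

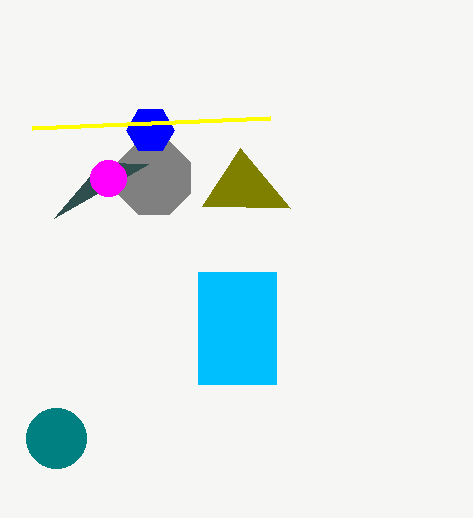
x0_1 = 290, y0_1 = 208, x0_2 = 198, y0_2 = 272, x1_2 = 276, y1_2 = 384, cx_3 = 154, cy_3 = 178, r_3 = 40, cx_4 = 150, cy_4 = 130, r_4 = 24, x0_5 = 32, y0_5 = 128, x1_6 = 148, y1_6 = 164, cx_7 = 108, cy_7 = 178, r_7 = 18, cx_8 = 56, r_8 = 30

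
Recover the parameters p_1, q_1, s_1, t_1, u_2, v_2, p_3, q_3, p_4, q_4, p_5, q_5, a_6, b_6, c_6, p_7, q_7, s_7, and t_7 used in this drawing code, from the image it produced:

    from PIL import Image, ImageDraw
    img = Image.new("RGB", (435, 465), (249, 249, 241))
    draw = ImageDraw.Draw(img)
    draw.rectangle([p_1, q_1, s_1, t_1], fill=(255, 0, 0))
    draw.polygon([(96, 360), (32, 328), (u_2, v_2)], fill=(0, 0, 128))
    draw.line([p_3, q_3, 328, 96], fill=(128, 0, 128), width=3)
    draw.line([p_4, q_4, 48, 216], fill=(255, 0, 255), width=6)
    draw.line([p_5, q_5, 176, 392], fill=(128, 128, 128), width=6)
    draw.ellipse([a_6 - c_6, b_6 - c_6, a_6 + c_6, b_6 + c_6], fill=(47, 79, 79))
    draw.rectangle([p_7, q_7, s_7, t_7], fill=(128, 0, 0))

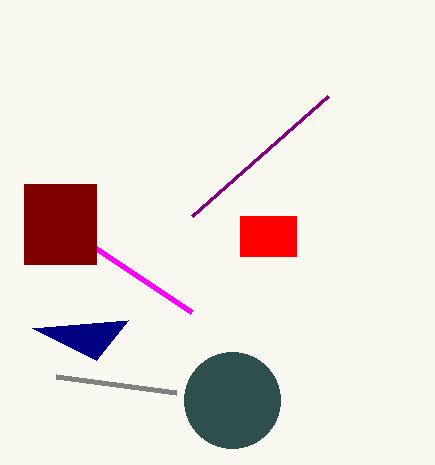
p_1 = 240; q_1 = 216; s_1 = 296; t_1 = 256; u_2 = 128; v_2 = 320; p_3 = 192; q_3 = 216; p_4 = 192; q_4 = 312; p_5 = 56; q_5 = 376; a_6 = 232; b_6 = 400; c_6 = 48; p_7 = 24; q_7 = 184; s_7 = 96; t_7 = 264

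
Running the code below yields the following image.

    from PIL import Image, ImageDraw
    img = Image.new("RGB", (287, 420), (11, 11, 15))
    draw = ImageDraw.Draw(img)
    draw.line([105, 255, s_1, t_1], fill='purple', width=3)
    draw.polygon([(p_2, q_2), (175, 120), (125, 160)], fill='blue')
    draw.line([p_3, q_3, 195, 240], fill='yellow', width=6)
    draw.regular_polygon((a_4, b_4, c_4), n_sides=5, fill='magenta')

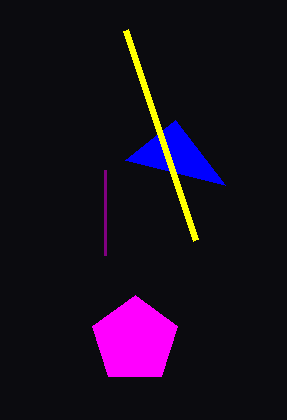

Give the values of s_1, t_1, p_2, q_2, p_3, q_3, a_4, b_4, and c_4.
s_1 = 105; t_1 = 170; p_2 = 225; q_2 = 185; p_3 = 125; q_3 = 30; a_4 = 135; b_4 = 340; c_4 = 45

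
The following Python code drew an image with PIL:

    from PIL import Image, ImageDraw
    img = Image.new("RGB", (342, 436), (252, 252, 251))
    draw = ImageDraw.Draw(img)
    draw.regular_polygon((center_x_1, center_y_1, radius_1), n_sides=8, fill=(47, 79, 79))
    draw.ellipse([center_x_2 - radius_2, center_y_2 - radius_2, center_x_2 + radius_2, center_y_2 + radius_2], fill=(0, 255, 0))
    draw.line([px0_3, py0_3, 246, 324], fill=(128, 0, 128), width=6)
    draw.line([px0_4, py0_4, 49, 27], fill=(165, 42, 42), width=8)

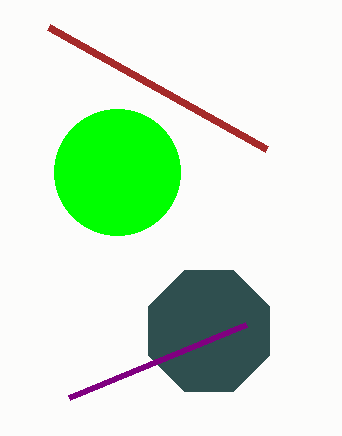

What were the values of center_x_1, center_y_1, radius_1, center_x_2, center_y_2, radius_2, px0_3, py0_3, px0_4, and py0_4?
center_x_1 = 209, center_y_1 = 331, radius_1 = 65, center_x_2 = 117, center_y_2 = 172, radius_2 = 63, px0_3 = 69, py0_3 = 397, px0_4 = 267, py0_4 = 149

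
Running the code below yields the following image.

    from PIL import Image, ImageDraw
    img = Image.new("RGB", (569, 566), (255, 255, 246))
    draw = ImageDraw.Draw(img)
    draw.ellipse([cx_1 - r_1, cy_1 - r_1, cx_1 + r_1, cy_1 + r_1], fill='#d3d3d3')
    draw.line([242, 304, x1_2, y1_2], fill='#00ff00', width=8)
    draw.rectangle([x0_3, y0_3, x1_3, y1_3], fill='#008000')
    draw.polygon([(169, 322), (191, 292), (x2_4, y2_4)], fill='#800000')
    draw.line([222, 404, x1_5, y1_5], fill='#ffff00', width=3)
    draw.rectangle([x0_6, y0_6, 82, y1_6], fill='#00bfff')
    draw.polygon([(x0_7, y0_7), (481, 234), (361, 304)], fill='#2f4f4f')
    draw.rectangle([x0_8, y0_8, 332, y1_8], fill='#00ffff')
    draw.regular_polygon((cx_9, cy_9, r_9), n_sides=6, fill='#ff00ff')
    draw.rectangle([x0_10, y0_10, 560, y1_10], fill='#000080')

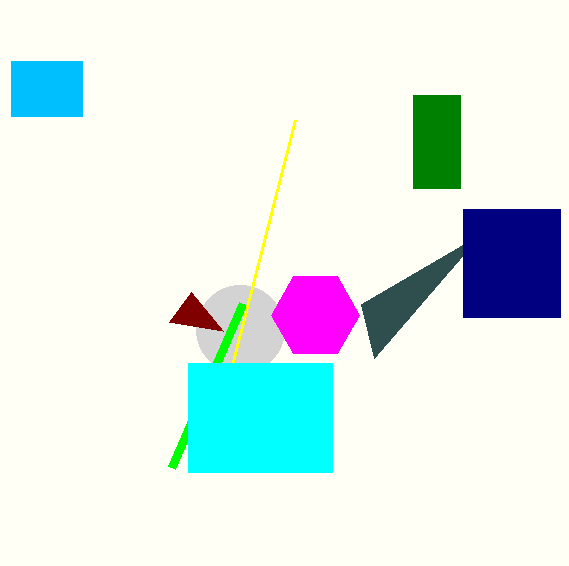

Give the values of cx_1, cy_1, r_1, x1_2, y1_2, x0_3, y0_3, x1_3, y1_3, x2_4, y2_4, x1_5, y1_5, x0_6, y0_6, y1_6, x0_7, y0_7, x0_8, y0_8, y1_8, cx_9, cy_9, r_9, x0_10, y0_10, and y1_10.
cx_1 = 240
cy_1 = 329
r_1 = 44
x1_2 = 171
y1_2 = 468
x0_3 = 413
y0_3 = 95
x1_3 = 460
y1_3 = 188
x2_4 = 223
y2_4 = 331
x1_5 = 295
y1_5 = 120
x0_6 = 11
y0_6 = 61
y1_6 = 116
x0_7 = 374
y0_7 = 358
x0_8 = 188
y0_8 = 363
y1_8 = 472
cx_9 = 315
cy_9 = 315
r_9 = 44
x0_10 = 463
y0_10 = 209
y1_10 = 317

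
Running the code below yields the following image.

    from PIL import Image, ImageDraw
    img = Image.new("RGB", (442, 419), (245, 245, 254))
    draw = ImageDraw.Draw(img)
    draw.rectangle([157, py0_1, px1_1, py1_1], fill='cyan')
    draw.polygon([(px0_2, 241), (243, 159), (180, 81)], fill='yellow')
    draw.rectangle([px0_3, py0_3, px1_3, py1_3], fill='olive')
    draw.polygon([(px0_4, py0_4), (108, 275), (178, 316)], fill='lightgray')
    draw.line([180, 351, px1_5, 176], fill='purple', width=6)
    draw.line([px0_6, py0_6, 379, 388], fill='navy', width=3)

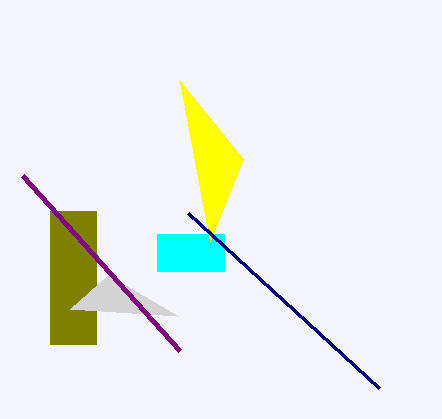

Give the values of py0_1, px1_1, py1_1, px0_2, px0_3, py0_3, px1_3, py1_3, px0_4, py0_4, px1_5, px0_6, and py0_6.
py0_1 = 234, px1_1 = 224, py1_1 = 271, px0_2 = 210, px0_3 = 50, py0_3 = 211, px1_3 = 96, py1_3 = 344, px0_4 = 70, py0_4 = 309, px1_5 = 23, px0_6 = 188, py0_6 = 213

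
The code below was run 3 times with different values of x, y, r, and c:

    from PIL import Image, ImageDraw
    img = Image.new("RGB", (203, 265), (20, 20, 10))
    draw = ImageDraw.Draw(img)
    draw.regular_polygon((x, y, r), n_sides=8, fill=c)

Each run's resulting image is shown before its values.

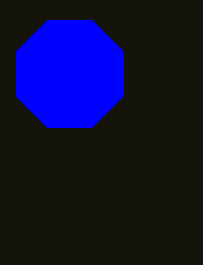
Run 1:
x = 70; y = 74; r = 58; c = 'blue'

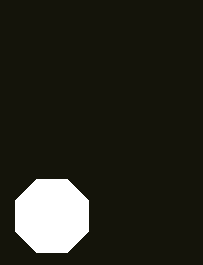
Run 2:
x = 52
y = 216
r = 40
c = 'white'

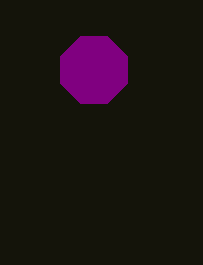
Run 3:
x = 94
y = 70
r = 36
c = 'purple'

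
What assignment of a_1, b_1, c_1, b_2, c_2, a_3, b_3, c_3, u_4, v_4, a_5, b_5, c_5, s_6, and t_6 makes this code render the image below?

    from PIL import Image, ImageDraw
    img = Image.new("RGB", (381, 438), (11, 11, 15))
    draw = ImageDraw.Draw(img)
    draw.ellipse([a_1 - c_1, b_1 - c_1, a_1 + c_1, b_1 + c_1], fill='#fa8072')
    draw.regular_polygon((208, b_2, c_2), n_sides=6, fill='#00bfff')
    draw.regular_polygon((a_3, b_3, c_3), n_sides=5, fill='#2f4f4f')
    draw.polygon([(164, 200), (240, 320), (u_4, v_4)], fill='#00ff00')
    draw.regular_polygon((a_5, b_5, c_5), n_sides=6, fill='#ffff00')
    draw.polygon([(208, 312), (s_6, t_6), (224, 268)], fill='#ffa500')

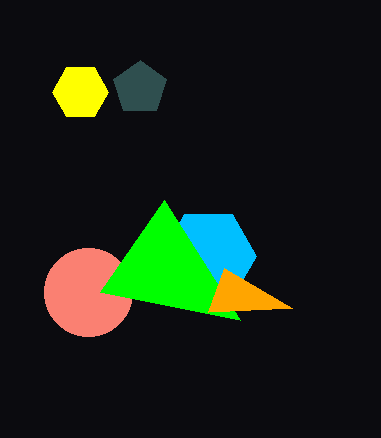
a_1 = 88, b_1 = 292, c_1 = 44, b_2 = 256, c_2 = 48, a_3 = 140, b_3 = 88, c_3 = 28, u_4 = 100, v_4 = 292, a_5 = 80, b_5 = 92, c_5 = 28, s_6 = 292, t_6 = 308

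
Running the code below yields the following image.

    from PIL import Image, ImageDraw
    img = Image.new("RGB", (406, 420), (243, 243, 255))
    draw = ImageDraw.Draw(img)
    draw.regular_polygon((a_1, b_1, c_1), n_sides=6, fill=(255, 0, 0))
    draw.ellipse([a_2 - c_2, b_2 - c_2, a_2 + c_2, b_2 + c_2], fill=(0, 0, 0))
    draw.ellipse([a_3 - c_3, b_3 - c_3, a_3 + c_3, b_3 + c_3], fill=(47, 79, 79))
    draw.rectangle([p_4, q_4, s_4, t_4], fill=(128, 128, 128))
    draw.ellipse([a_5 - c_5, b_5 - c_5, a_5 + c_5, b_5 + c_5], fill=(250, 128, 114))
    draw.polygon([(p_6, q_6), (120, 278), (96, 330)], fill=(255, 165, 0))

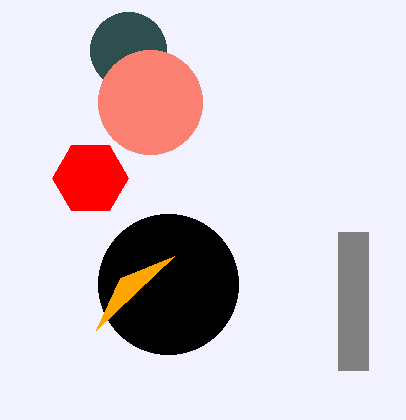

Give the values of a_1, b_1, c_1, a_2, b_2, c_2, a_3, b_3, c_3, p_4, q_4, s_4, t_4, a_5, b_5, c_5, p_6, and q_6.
a_1 = 90, b_1 = 178, c_1 = 38, a_2 = 168, b_2 = 284, c_2 = 70, a_3 = 128, b_3 = 50, c_3 = 38, p_4 = 338, q_4 = 232, s_4 = 368, t_4 = 370, a_5 = 150, b_5 = 102, c_5 = 52, p_6 = 174, q_6 = 256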